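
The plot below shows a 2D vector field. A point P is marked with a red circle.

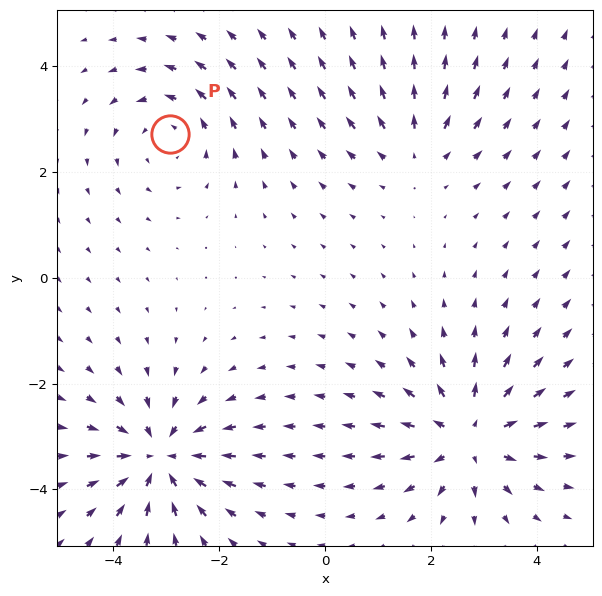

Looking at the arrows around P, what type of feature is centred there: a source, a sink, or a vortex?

At P (-2.9, 2.7) the arrows circulate counterclockwise. Divergence ≈0, curl about +3 — near-zero divergence with nonzero curl is a vortex.

vortex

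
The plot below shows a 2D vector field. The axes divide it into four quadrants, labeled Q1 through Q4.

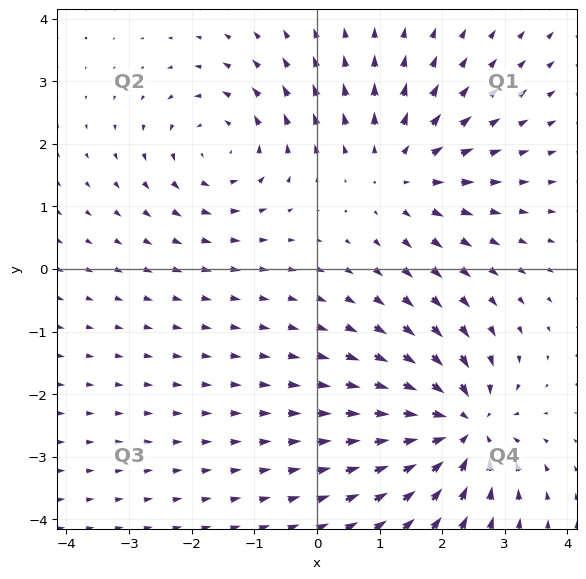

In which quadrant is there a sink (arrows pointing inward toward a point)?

The sink sits at approximately (2.3, -2.5), which lies in quadrant Q4. The divergence there is about -6, negative as expected for a sink.

Q4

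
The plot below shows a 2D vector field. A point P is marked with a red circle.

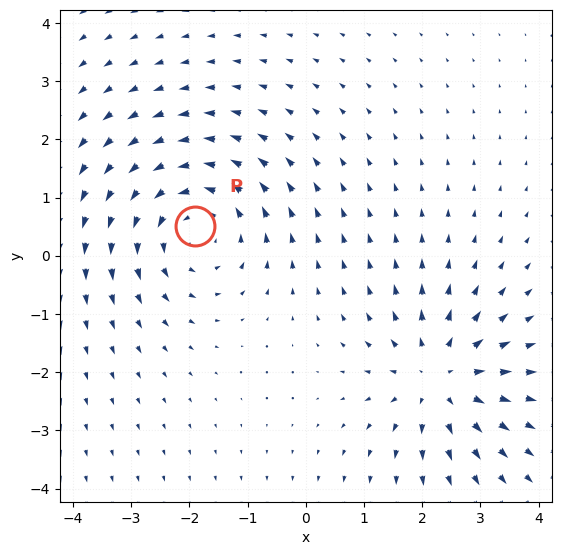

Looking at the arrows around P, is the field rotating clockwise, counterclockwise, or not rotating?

Near P at (-1.9, 0.5) the arrows circulate counterclockwise. The curl (z-component) there is about +3; positive curl means counterclockwise rotation.

counterclockwise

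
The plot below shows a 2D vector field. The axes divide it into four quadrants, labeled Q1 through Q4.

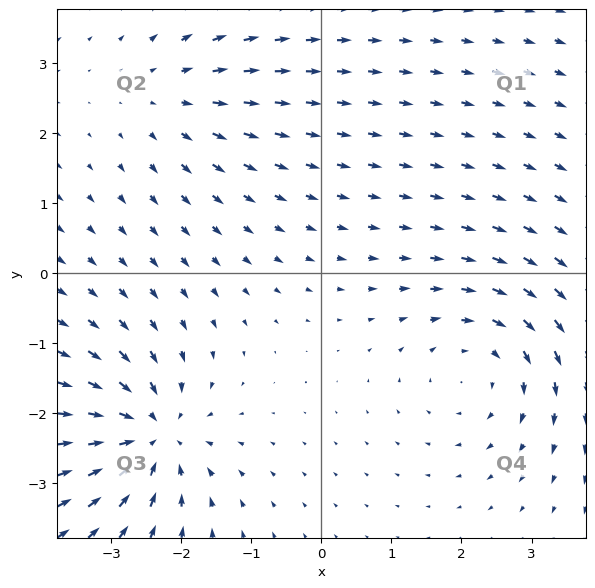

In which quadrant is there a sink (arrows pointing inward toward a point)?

The sink sits at approximately (-2.4, -2.3), which lies in quadrant Q3. The divergence there is about -6, negative as expected for a sink.

Q3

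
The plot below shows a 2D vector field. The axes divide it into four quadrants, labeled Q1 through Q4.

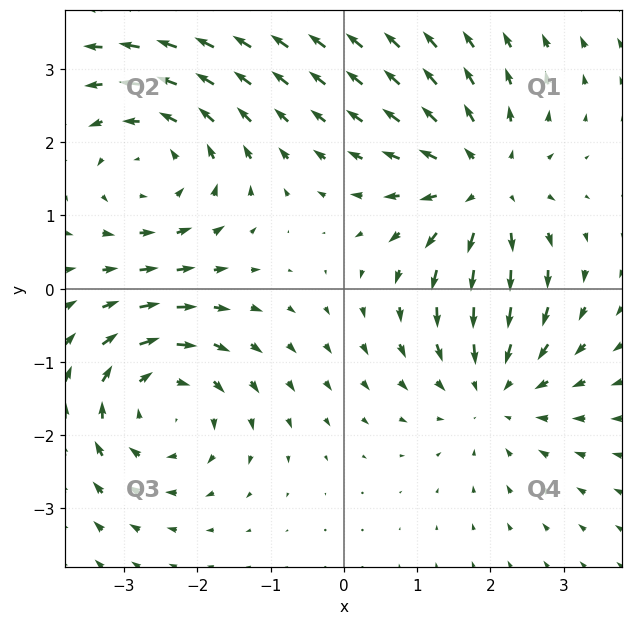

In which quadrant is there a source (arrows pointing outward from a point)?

Q1

The source sits at approximately (1.9, 1.4), which lies in quadrant Q1. The divergence there is about +4, positive as expected for a source.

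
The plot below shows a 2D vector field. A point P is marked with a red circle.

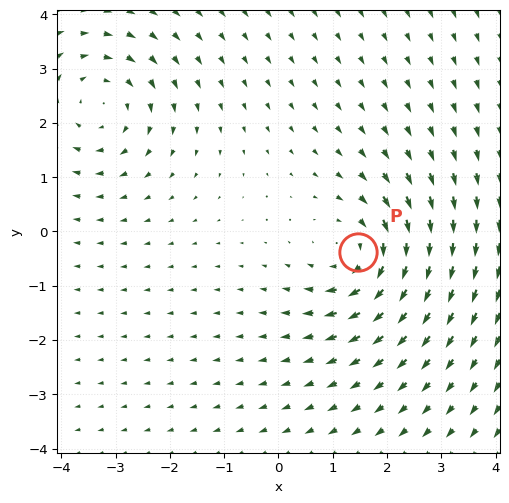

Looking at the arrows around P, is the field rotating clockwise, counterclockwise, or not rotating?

Near P at (1.5, -0.4) the arrows circulate clockwise. The curl (z-component) there is about -5; negative curl means clockwise rotation.

clockwise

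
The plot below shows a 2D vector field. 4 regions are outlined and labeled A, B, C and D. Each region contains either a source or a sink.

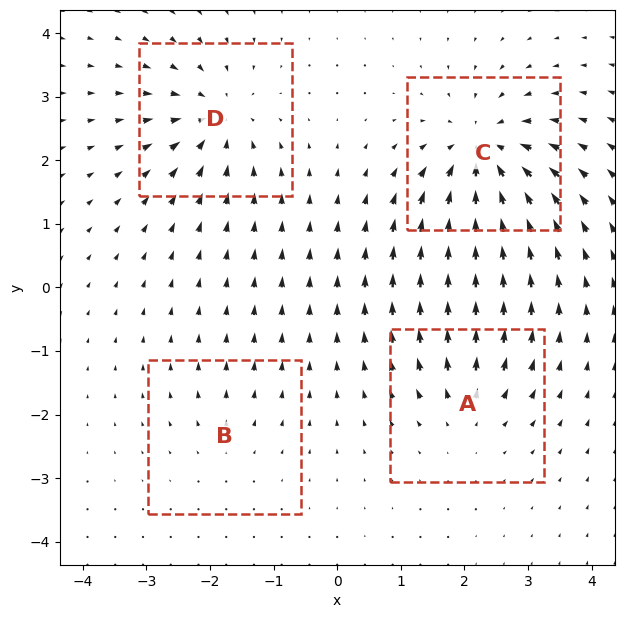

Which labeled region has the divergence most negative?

Divergence at each region's feature centre — A: about +4, B: about +2, C: about -8, D: about -6. Region C is most negative.

C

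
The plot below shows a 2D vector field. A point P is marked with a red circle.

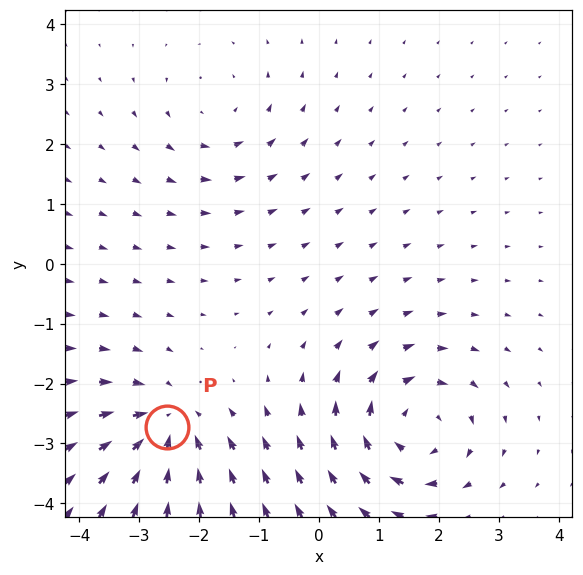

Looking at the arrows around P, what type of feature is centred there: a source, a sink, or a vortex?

sink

At P (-2.5, -2.7) the arrows converge inward. Divergence about -5, curl ≈0 — negative divergence with near-zero curl is a sink.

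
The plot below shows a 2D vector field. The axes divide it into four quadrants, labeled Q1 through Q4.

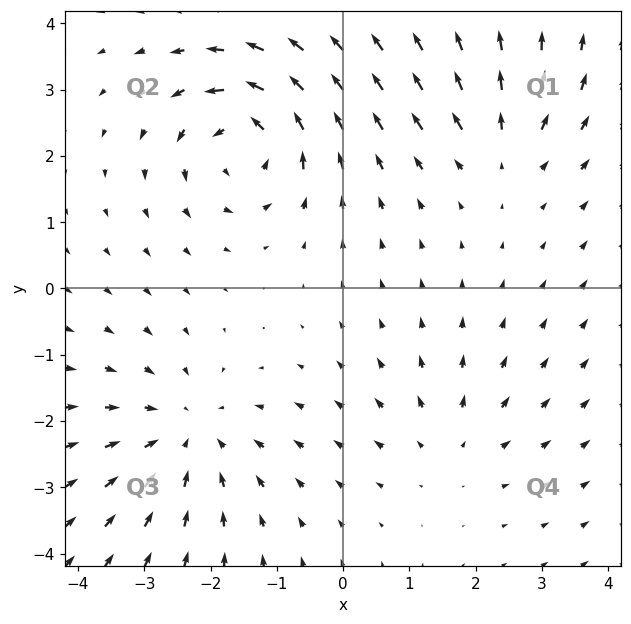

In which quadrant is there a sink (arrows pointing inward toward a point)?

Q3

The sink sits at approximately (-2.3, -2.2), which lies in quadrant Q3. The divergence there is about -4, negative as expected for a sink.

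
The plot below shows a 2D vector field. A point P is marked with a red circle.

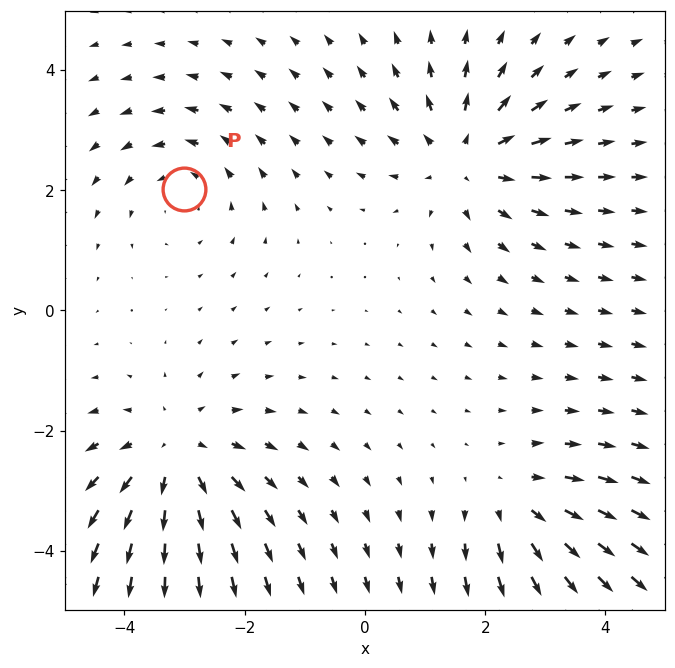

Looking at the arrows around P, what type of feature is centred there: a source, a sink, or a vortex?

vortex

At P (-3.0, 2.0) the arrows circulate counterclockwise. Divergence ≈0, curl about +3 — near-zero divergence with nonzero curl is a vortex.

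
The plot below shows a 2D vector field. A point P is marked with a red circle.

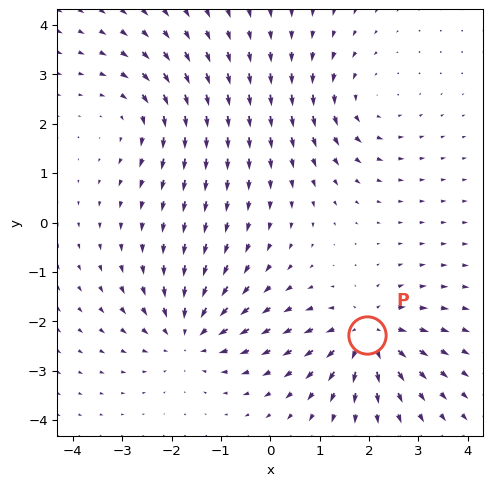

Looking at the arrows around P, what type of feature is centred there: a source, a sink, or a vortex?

source

At P (2.0, -2.3) the arrows spread outward. Divergence about +4, curl ≈0 — positive divergence with near-zero curl is a source.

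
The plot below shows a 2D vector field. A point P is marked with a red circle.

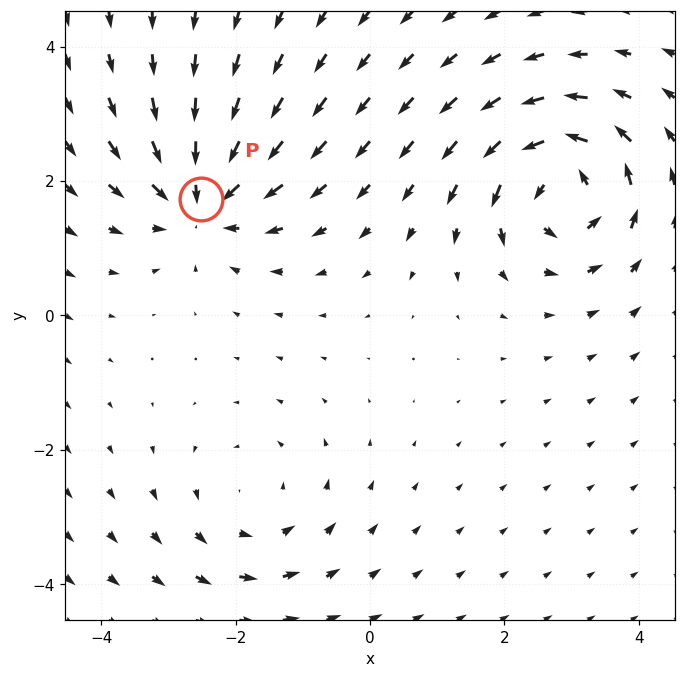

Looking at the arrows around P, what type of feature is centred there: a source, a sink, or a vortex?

At P (-2.5, 1.7) the arrows converge inward. Divergence about -4, curl ≈0 — negative divergence with near-zero curl is a sink.

sink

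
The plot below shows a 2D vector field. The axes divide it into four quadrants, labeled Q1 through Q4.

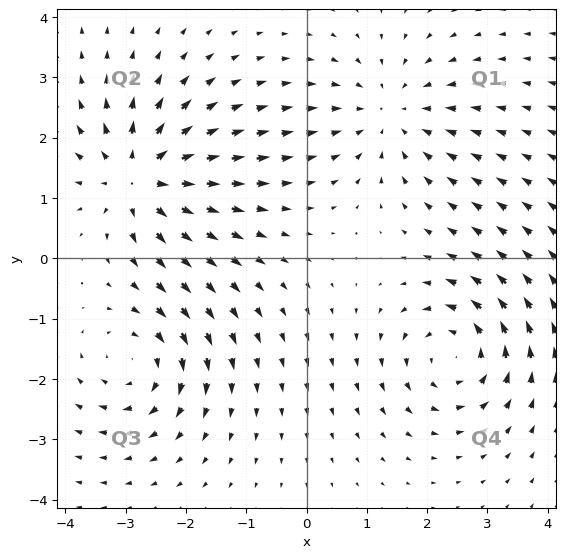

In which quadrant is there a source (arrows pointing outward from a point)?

Q2

The source sits at approximately (-2.7, 1.3), which lies in quadrant Q2. The divergence there is about +5, positive as expected for a source.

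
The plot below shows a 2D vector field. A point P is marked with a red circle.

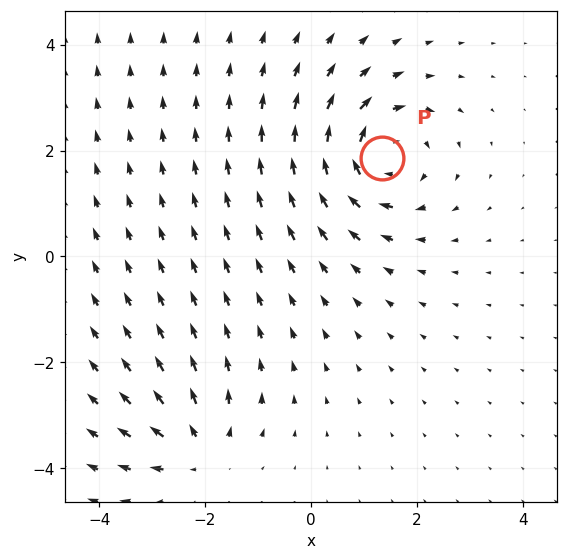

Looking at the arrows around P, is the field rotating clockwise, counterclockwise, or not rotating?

Near P at (1.3, 1.9) the arrows circulate clockwise. The curl (z-component) there is about -5; negative curl means clockwise rotation.

clockwise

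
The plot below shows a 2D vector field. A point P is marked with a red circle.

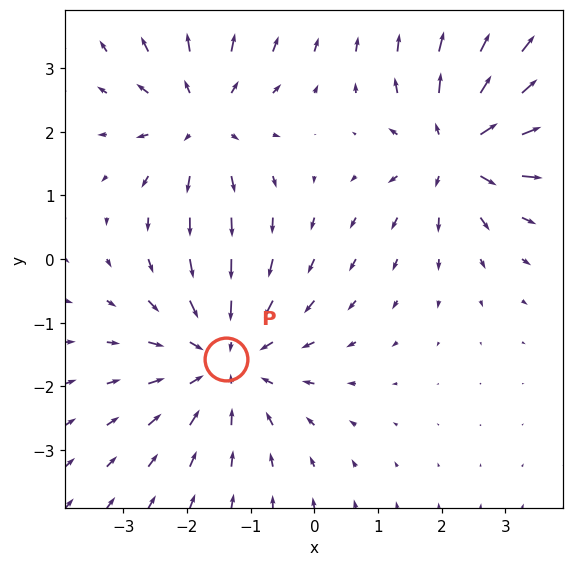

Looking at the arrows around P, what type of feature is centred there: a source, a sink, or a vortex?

At P (-1.4, -1.6) the arrows converge inward. Divergence about -3, curl ≈0 — negative divergence with near-zero curl is a sink.

sink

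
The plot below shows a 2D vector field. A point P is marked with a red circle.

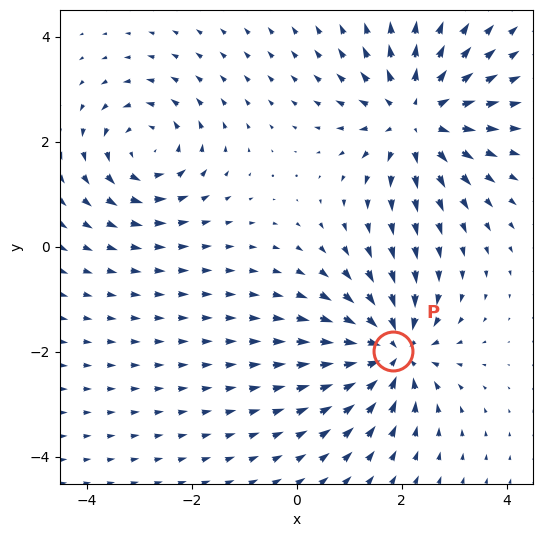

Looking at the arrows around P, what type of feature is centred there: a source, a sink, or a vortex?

At P (1.8, -2.0) the arrows converge inward. Divergence about -6, curl ≈0 — negative divergence with near-zero curl is a sink.

sink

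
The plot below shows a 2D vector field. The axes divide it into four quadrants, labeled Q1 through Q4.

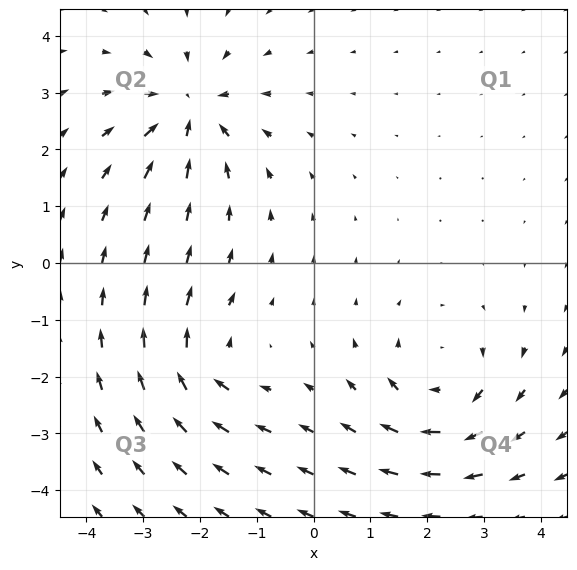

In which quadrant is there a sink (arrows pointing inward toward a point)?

The sink sits at approximately (-2.2, 2.7), which lies in quadrant Q2. The divergence there is about -6, negative as expected for a sink.

Q2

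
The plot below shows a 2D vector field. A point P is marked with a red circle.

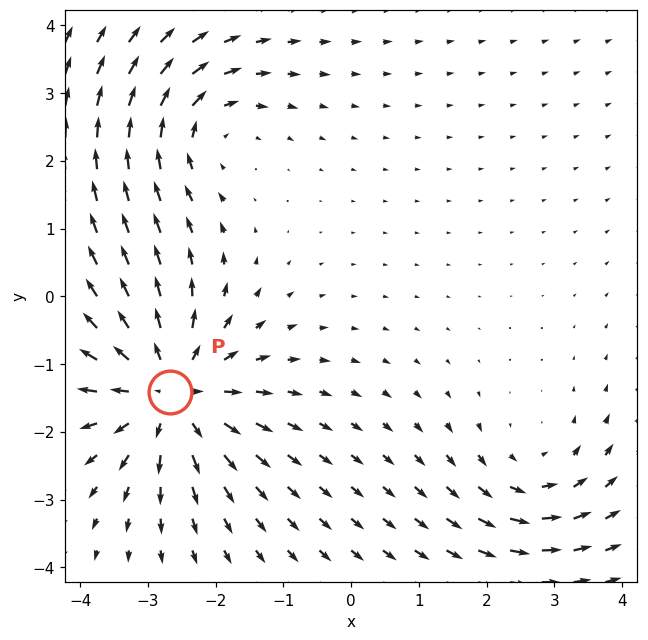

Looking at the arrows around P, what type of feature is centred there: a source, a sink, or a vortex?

source

At P (-2.7, -1.4) the arrows spread outward. Divergence about +5, curl ≈0 — positive divergence with near-zero curl is a source.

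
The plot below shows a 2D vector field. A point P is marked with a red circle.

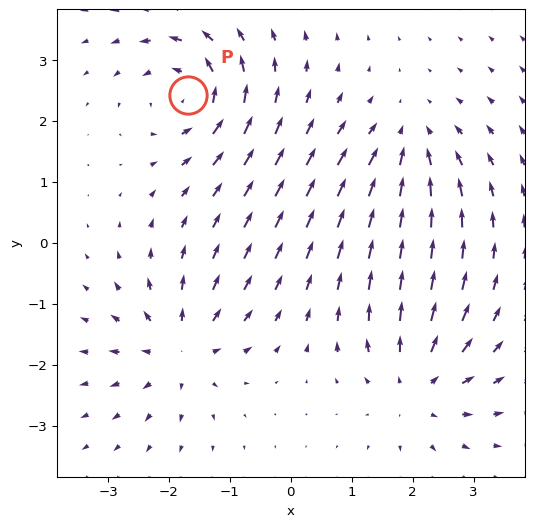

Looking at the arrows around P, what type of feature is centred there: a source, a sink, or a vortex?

vortex

At P (-1.7, 2.4) the arrows circulate counterclockwise. Divergence ≈0, curl about +6 — near-zero divergence with nonzero curl is a vortex.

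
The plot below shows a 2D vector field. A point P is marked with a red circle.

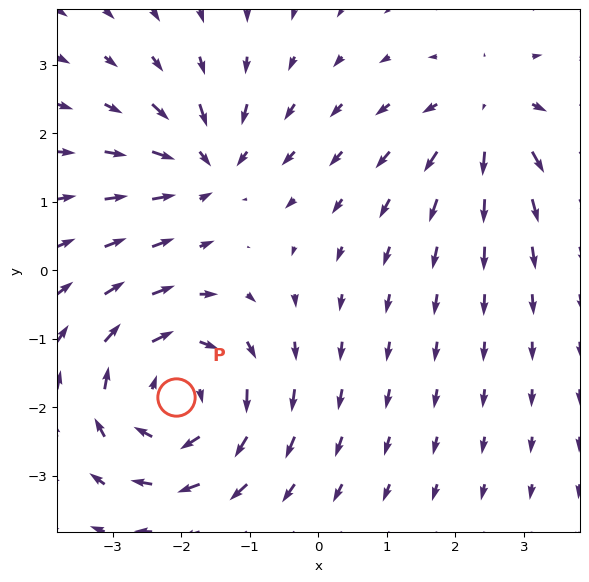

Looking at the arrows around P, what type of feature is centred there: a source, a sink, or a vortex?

At P (-2.1, -1.8) the arrows circulate clockwise. Divergence ≈0, curl about -4 — near-zero divergence with nonzero curl is a vortex.

vortex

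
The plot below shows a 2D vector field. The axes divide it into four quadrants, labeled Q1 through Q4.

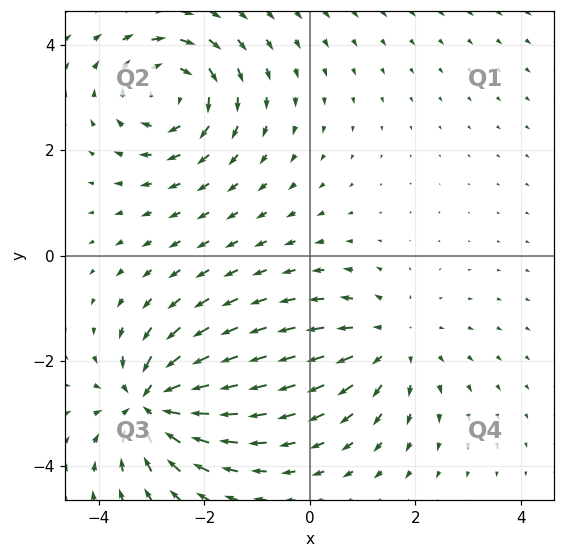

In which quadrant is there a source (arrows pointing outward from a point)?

The source sits at approximately (1.5, -1.7), which lies in quadrant Q4. The divergence there is about +3, positive as expected for a source.

Q4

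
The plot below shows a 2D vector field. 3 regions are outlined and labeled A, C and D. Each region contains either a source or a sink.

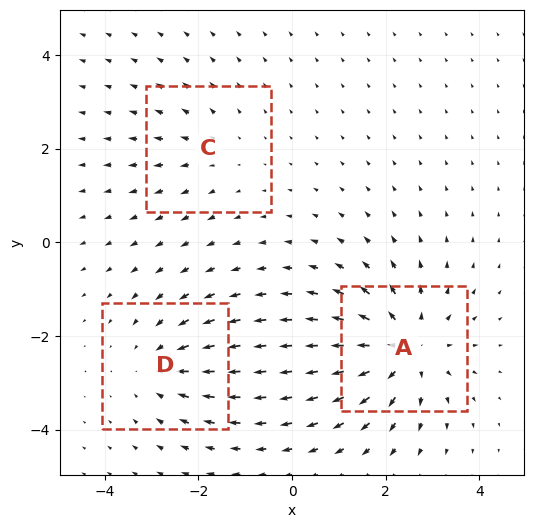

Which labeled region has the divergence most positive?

Divergence at each region's feature centre — A: about +4, C: about +2, D: about -3. Region A is most positive.

A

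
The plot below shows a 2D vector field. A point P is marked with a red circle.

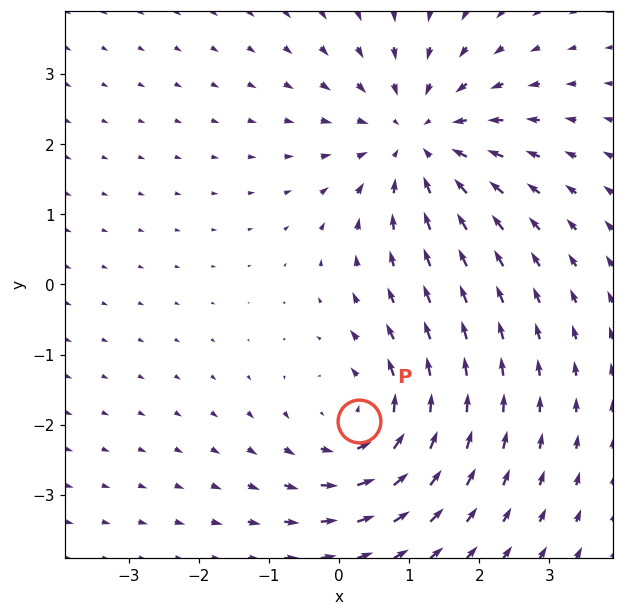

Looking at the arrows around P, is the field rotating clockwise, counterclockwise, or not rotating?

counterclockwise

Near P at (0.3, -1.9) the arrows circulate counterclockwise. The curl (z-component) there is about +3; positive curl means counterclockwise rotation.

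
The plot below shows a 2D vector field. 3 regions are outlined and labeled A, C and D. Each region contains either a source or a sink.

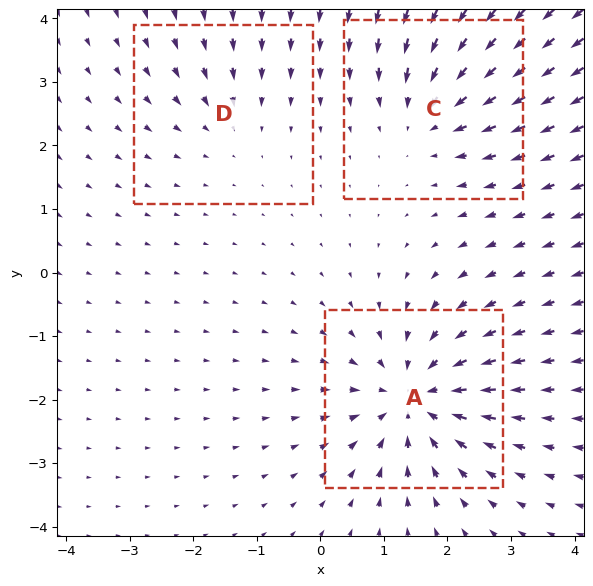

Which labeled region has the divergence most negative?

Divergence at each region's feature centre — A: about -5, C: about -3, D: about -2. Region A is most negative.

A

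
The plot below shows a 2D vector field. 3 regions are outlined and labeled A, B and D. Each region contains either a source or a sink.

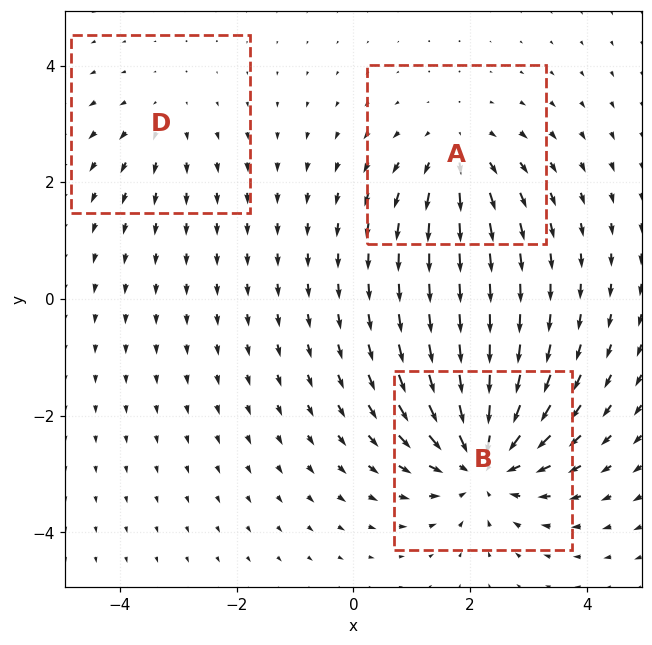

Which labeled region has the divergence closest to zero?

D

Divergence at each region's feature centre — A: about +3, B: about -5, D: about +2. Region D is closest to zero.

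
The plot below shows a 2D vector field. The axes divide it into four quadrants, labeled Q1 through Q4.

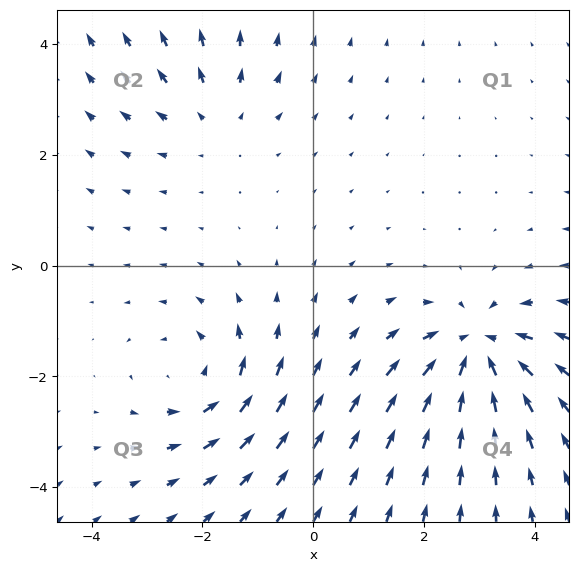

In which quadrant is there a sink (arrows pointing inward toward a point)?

The sink sits at approximately (3.0, -1.5), which lies in quadrant Q4. The divergence there is about -5, negative as expected for a sink.

Q4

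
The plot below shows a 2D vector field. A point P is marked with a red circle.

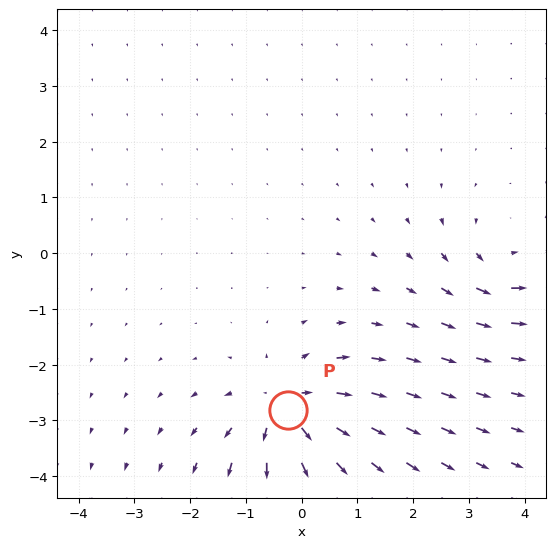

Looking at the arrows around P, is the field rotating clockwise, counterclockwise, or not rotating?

Near P at (-0.2, -2.8) the arrows show no circulation. The curl there is ≈0.

not rotating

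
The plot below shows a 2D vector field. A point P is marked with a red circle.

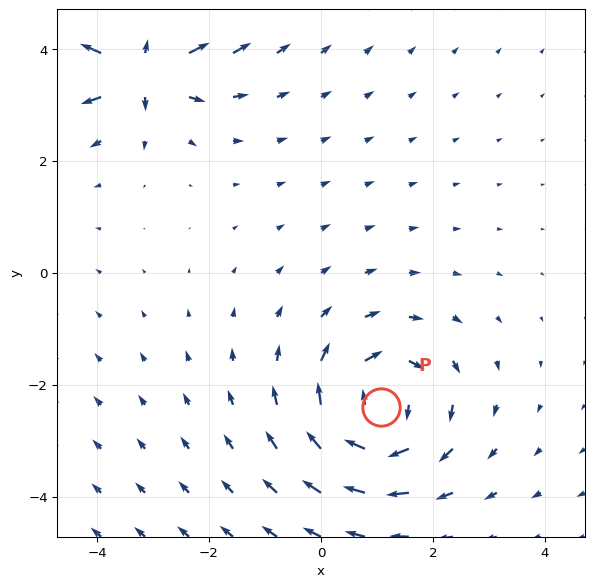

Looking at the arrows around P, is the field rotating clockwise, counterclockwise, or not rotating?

Near P at (1.1, -2.4) the arrows circulate clockwise. The curl (z-component) there is about -6; negative curl means clockwise rotation.

clockwise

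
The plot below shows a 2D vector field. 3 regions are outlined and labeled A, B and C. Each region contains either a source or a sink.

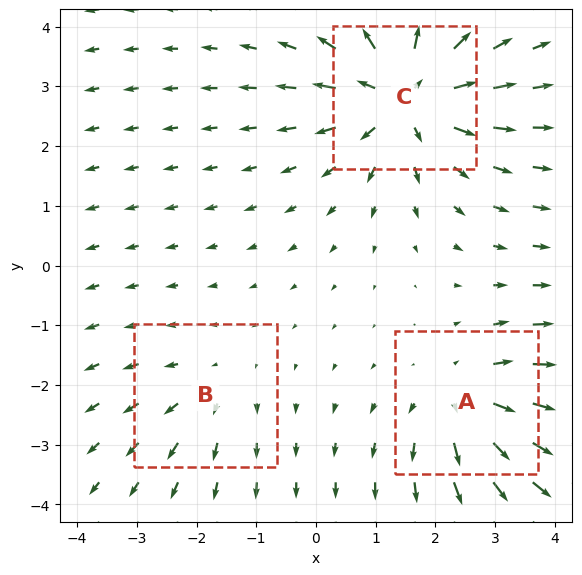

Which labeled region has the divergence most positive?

Divergence at each region's feature centre — A: about +3, B: about +2, C: about +5. Region C is most positive.

C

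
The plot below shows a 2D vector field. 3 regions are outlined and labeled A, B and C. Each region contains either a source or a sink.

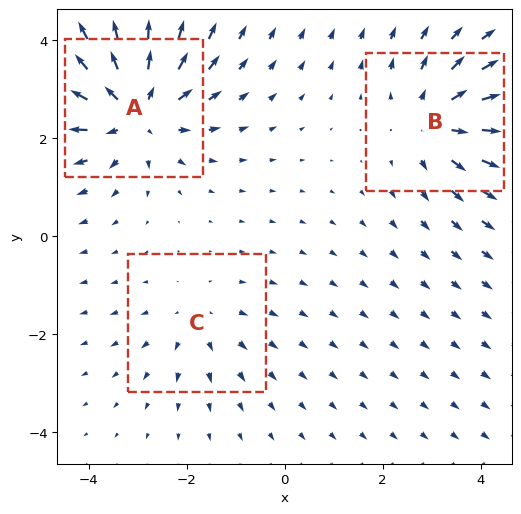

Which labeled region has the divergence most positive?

Divergence at each region's feature centre — A: about +4, B: about +3, C: about +2. Region A is most positive.

A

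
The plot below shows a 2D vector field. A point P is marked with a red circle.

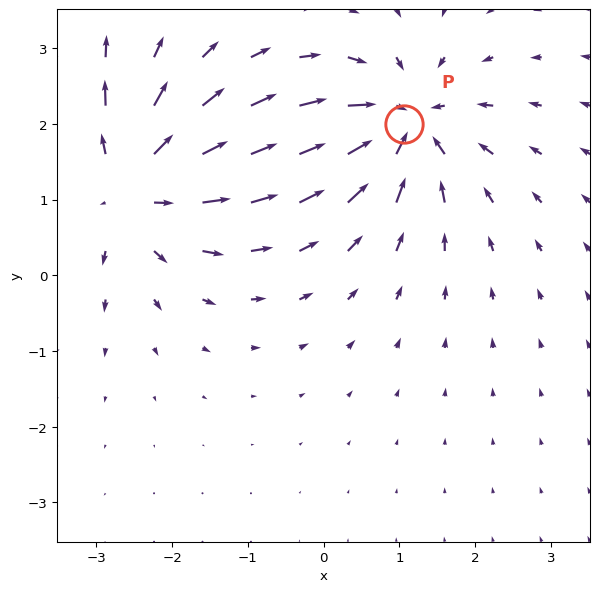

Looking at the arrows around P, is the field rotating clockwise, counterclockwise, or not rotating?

Near P at (1.1, 2.0) the arrows show no circulation. The curl there is ≈0.

not rotating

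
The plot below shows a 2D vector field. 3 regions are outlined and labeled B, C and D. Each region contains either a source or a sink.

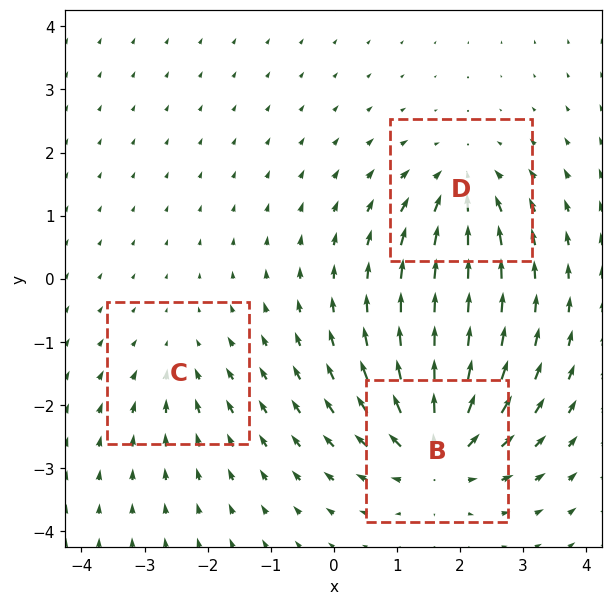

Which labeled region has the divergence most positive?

B

Divergence at each region's feature centre — B: about +6, C: about -2, D: about -4. Region B is most positive.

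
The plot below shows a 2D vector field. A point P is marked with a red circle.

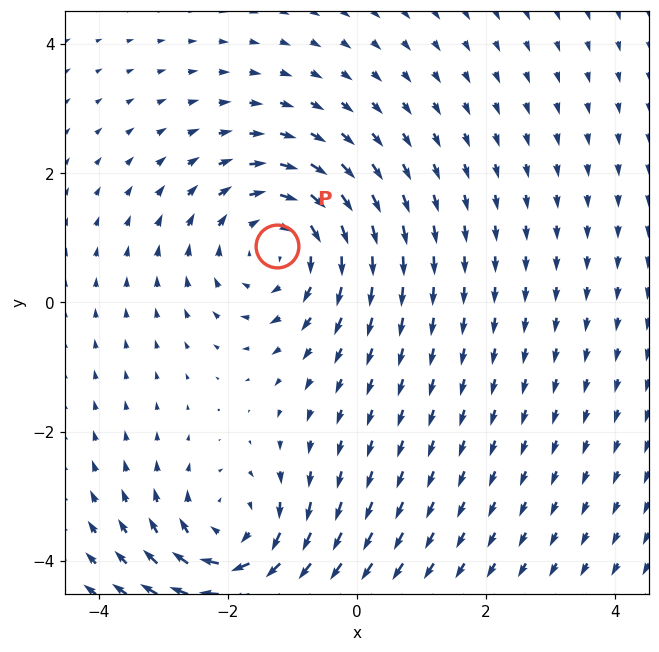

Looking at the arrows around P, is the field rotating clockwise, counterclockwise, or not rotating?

clockwise

Near P at (-1.2, 0.9) the arrows circulate clockwise. The curl (z-component) there is about -4; negative curl means clockwise rotation.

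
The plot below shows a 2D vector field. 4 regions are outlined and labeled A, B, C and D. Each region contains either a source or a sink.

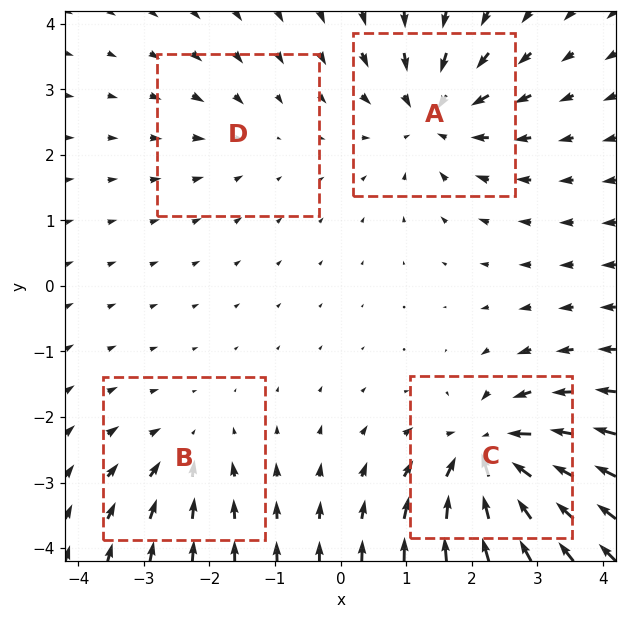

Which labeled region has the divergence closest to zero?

D

Divergence at each region's feature centre — A: about -6, B: about -4, C: about -8, D: about -2. Region D is closest to zero.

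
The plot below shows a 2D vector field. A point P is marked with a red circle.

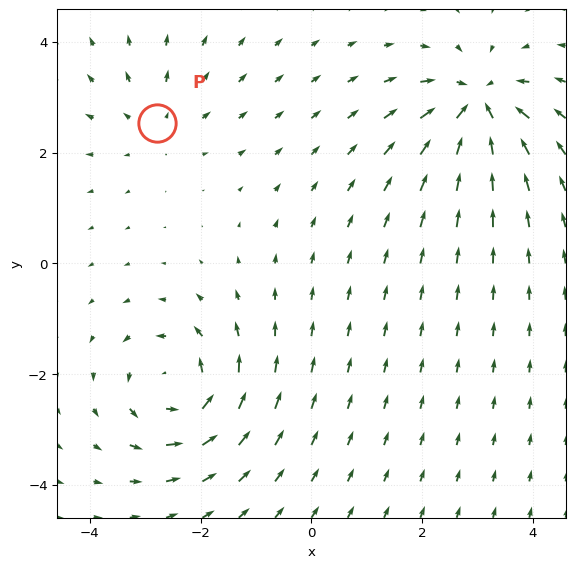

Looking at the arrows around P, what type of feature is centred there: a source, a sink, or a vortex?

source

At P (-2.8, 2.5) the arrows spread outward. Divergence about +3, curl ≈0 — positive divergence with near-zero curl is a source.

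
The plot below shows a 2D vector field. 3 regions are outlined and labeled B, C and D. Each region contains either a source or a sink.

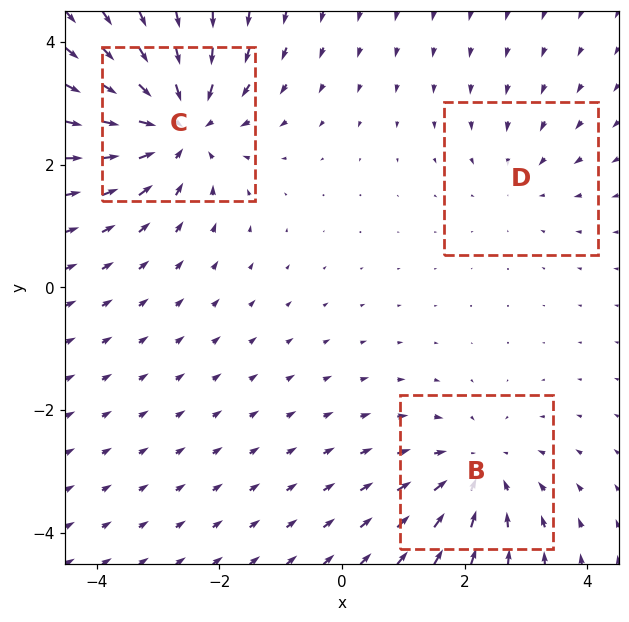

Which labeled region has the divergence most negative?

Divergence at each region's feature centre — B: about -3, C: about -4, D: about -2. Region C is most negative.

C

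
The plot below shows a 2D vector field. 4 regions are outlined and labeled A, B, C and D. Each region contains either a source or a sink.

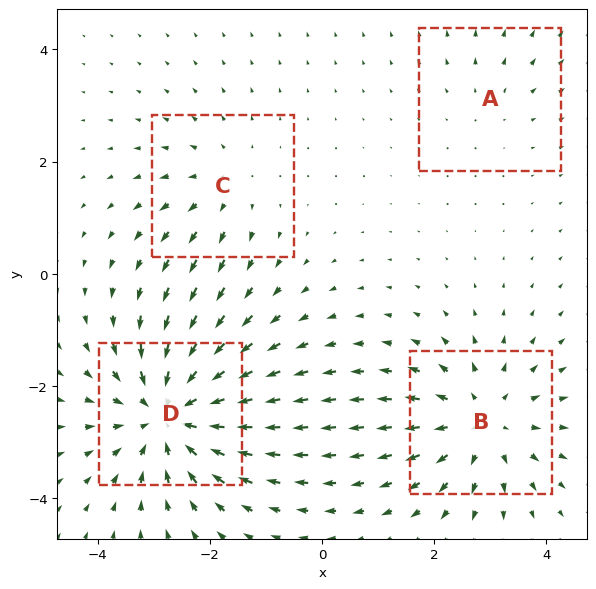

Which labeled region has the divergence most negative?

D

Divergence at each region's feature centre — A: about +2, B: about +5, C: about +3, D: about -6. Region D is most negative.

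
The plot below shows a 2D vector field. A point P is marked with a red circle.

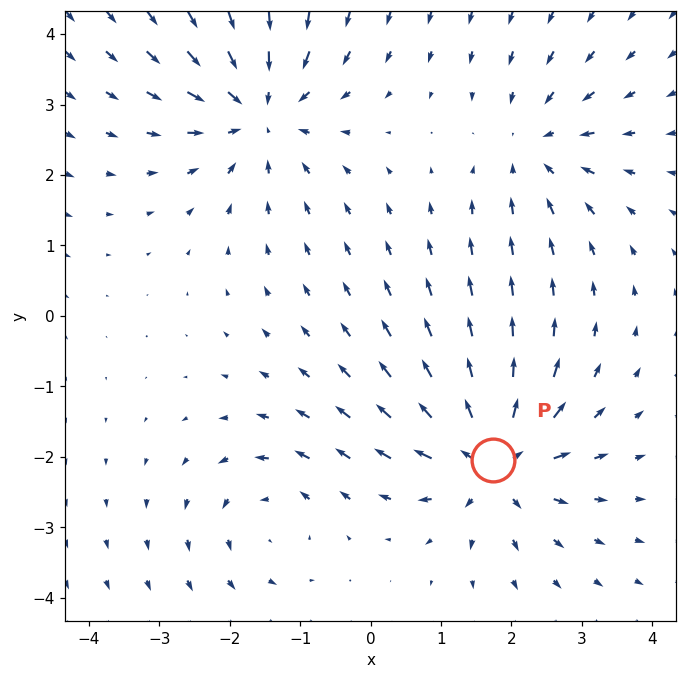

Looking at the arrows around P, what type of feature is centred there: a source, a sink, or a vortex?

source

At P (1.7, -2.0) the arrows spread outward. Divergence about +7, curl ≈0 — positive divergence with near-zero curl is a source.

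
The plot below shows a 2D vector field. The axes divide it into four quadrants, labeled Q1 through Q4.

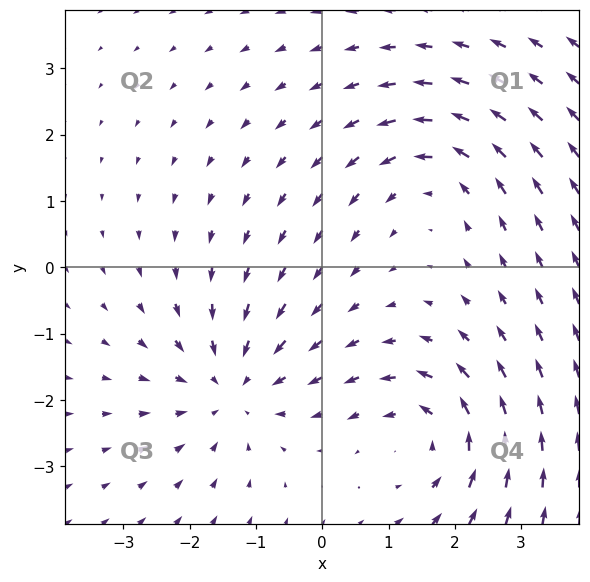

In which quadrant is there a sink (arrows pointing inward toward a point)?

Q3

The sink sits at approximately (-1.3, -1.8), which lies in quadrant Q3. The divergence there is about -4, negative as expected for a sink.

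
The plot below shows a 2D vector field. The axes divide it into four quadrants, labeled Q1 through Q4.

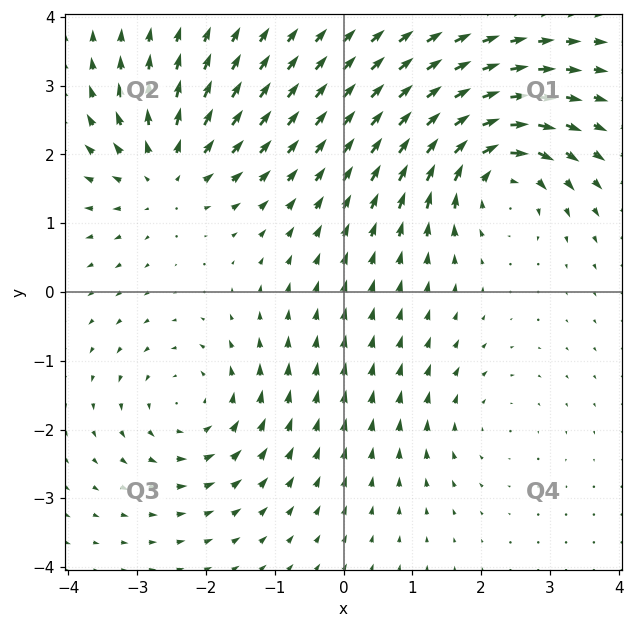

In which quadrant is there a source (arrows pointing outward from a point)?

The source sits at approximately (-2.6, 1.7), which lies in quadrant Q2. The divergence there is about +5, positive as expected for a source.

Q2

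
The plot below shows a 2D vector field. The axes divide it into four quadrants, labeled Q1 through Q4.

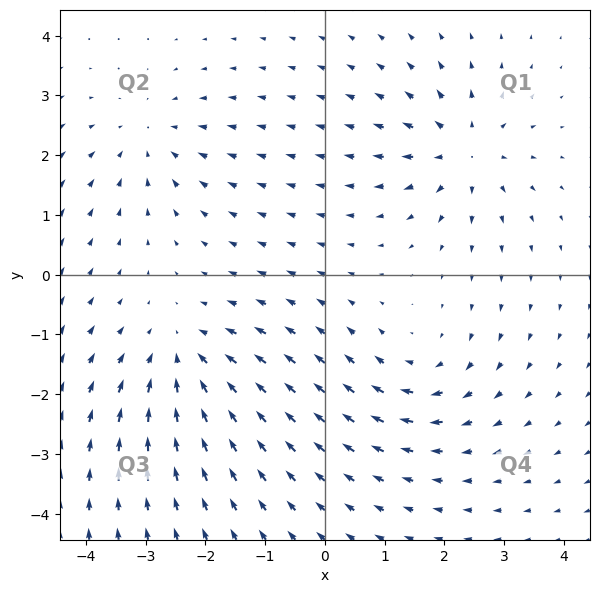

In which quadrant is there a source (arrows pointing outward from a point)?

The source sits at approximately (2.3, 2.1), which lies in quadrant Q1. The divergence there is about +6, positive as expected for a source.

Q1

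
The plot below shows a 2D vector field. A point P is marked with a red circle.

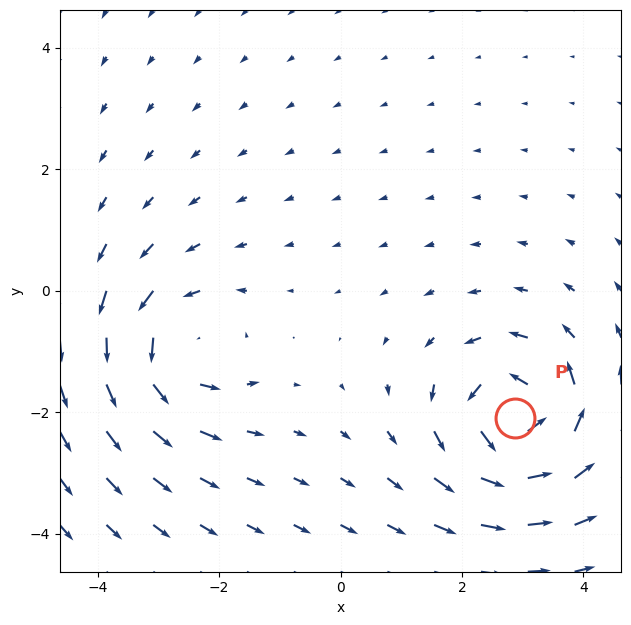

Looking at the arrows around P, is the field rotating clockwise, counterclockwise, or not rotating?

counterclockwise

Near P at (2.9, -2.1) the arrows circulate counterclockwise. The curl (z-component) there is about +7; positive curl means counterclockwise rotation.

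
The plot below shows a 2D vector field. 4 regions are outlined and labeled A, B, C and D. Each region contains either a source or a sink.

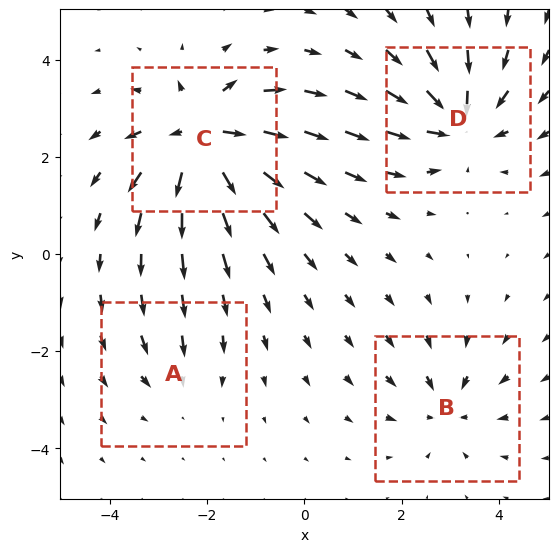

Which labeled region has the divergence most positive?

C

Divergence at each region's feature centre — A: about -2, B: about -4, C: about +7, D: about -6. Region C is most positive.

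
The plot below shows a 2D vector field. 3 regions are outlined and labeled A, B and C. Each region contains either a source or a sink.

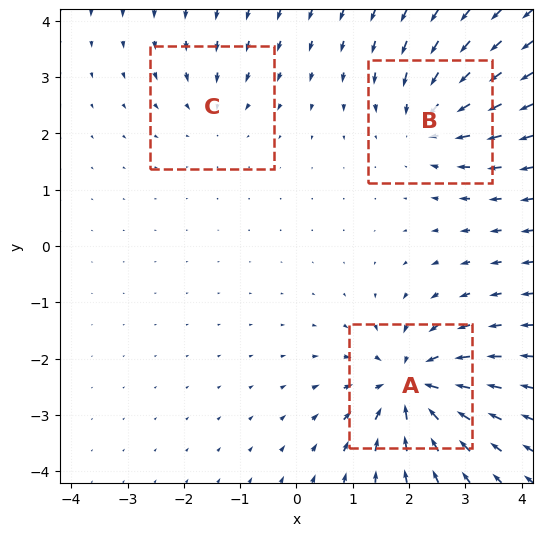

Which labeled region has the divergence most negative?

Divergence at each region's feature centre — A: about -6, B: about -4, C: about -2. Region A is most negative.

A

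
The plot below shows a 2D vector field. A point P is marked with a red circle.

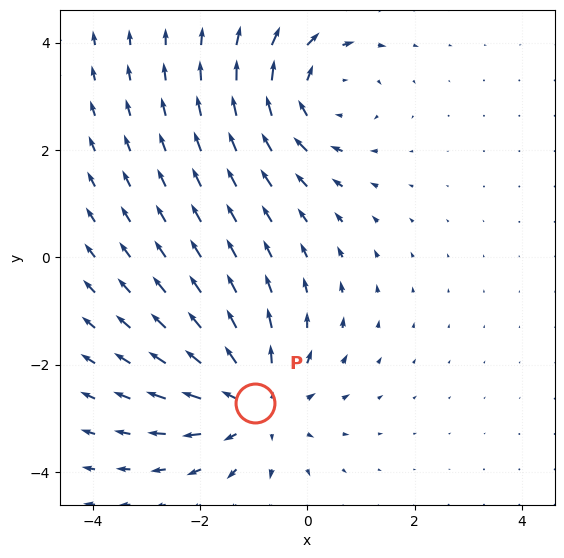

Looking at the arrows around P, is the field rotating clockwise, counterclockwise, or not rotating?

not rotating

Near P at (-1.0, -2.7) the arrows show no circulation. The curl there is ≈0.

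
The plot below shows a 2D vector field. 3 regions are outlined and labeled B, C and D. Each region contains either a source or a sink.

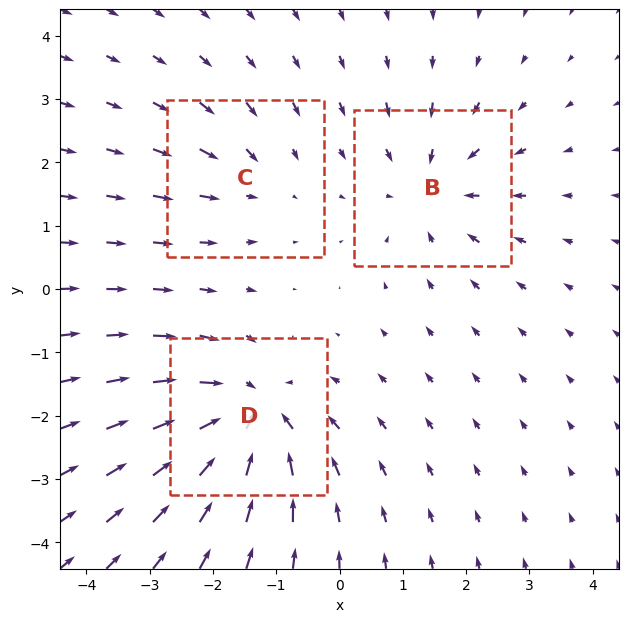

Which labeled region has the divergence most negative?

Divergence at each region's feature centre — B: about -4, C: about -2, D: about -5. Region D is most negative.

D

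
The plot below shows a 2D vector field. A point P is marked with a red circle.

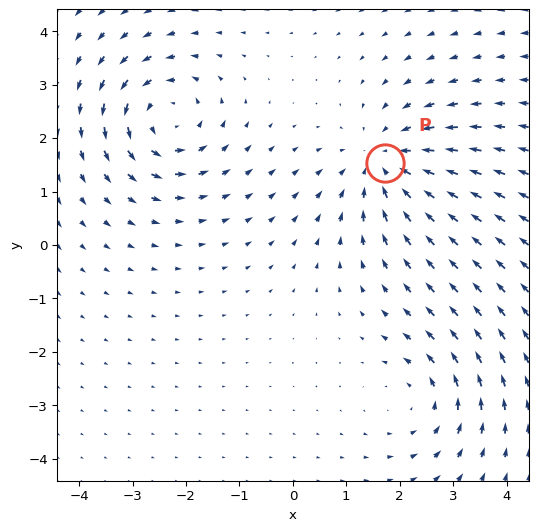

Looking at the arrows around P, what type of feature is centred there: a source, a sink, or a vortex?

sink

At P (1.7, 1.5) the arrows converge inward. Divergence about -4, curl ≈0 — negative divergence with near-zero curl is a sink.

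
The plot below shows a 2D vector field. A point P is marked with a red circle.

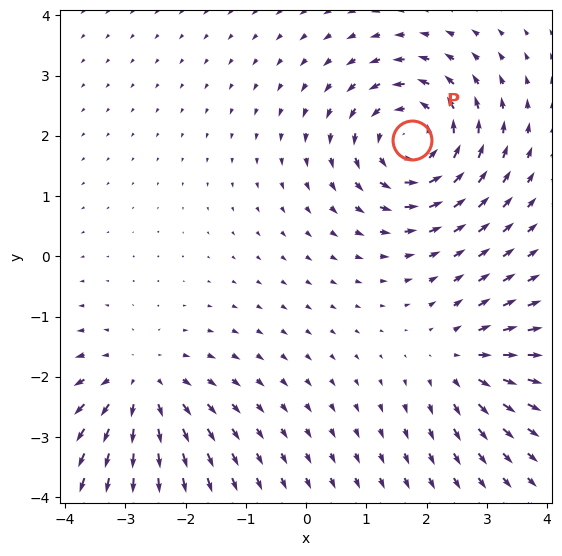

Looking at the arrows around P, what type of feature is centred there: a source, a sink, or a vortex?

vortex

At P (1.8, 1.9) the arrows circulate counterclockwise. Divergence ≈0, curl about +5 — near-zero divergence with nonzero curl is a vortex.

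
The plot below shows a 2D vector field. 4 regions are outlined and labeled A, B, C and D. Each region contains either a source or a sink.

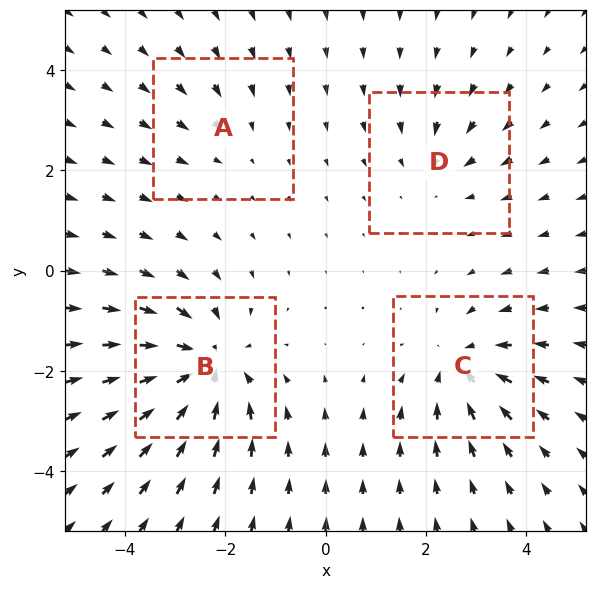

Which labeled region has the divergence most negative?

Divergence at each region's feature centre — A: about -2, B: about -7, C: about -5, D: about -3. Region B is most negative.

B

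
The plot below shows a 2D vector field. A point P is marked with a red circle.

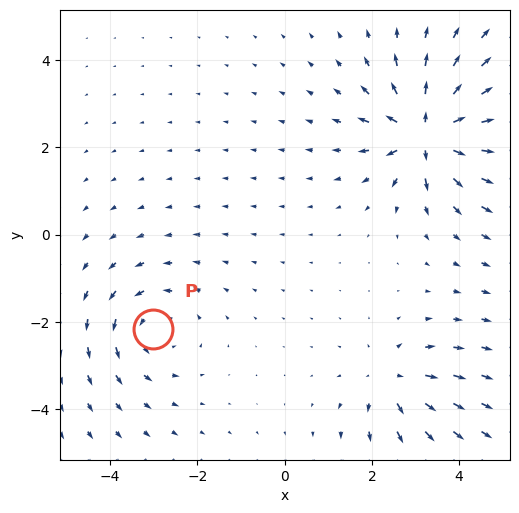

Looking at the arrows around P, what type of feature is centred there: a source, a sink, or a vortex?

At P (-3.0, -2.2) the arrows circulate counterclockwise. Divergence ≈0, curl about +3 — near-zero divergence with nonzero curl is a vortex.

vortex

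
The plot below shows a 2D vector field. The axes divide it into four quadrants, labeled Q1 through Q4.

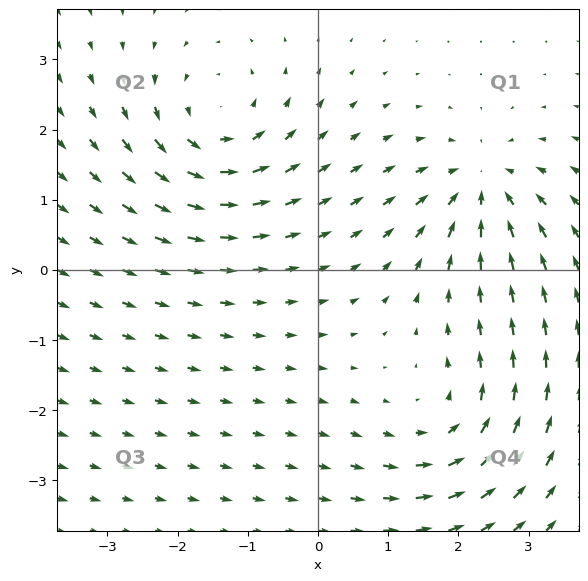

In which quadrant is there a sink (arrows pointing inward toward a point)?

Q1

The sink sits at approximately (2.3, 1.2), which lies in quadrant Q1. The divergence there is about -5, negative as expected for a sink.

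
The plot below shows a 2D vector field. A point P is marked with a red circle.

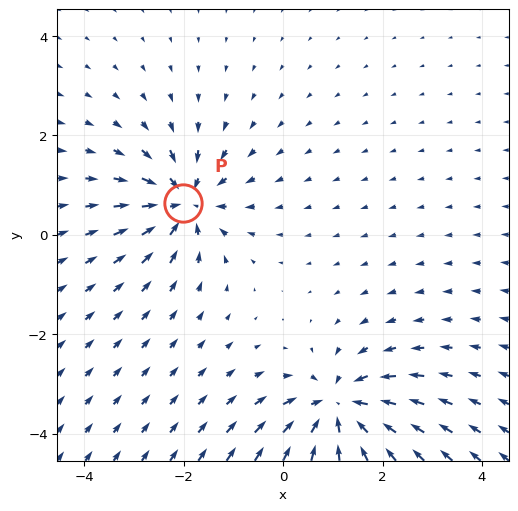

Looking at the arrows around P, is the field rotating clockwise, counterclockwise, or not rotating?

not rotating

Near P at (-2.0, 0.6) the arrows show no circulation. The curl there is ≈0.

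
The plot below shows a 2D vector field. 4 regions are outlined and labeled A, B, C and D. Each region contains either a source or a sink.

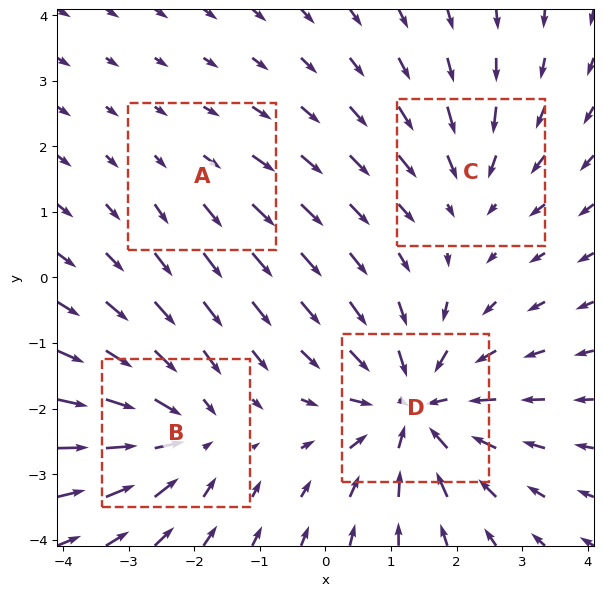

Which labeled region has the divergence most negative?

D

Divergence at each region's feature centre — A: about +2, B: about -4, C: about -3, D: about -7. Region D is most negative.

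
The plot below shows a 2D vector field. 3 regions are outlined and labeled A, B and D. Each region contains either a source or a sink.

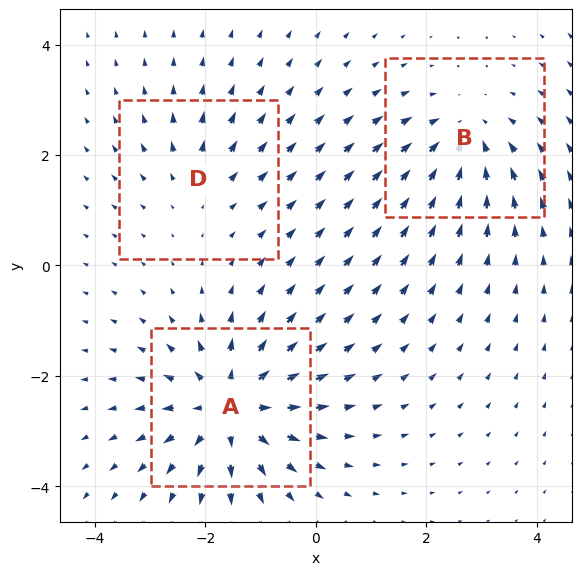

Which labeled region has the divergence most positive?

A

Divergence at each region's feature centre — A: about +5, B: about -3, D: about +2. Region A is most positive.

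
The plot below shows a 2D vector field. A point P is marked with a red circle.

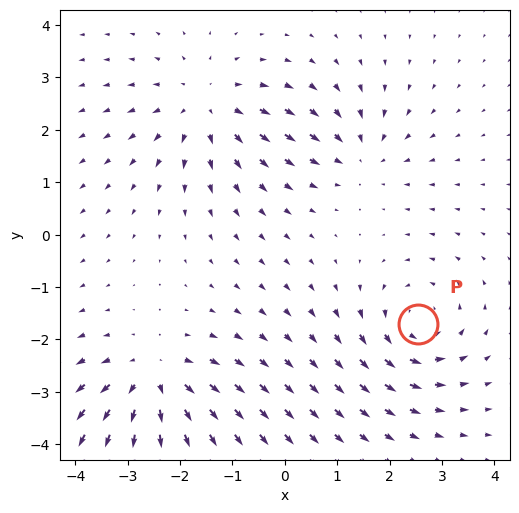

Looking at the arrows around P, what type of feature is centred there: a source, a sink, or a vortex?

At P (2.5, -1.7) the arrows circulate counterclockwise. Divergence ≈0, curl about +4 — near-zero divergence with nonzero curl is a vortex.

vortex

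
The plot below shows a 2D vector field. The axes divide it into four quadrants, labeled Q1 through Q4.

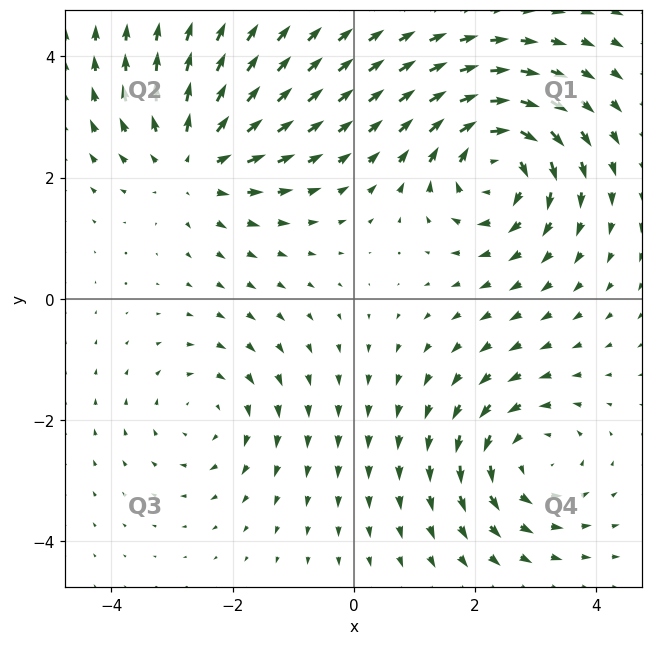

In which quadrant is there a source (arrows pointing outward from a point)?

Q2

The source sits at approximately (-2.6, 2.3), which lies in quadrant Q2. The divergence there is about +4, positive as expected for a source.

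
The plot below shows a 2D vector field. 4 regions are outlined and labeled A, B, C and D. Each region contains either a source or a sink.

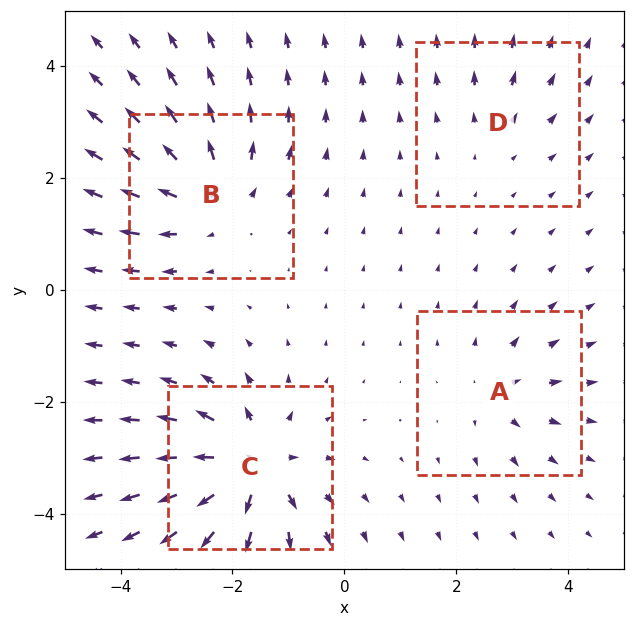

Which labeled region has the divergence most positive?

Divergence at each region's feature centre — A: about +4, B: about +6, C: about +8, D: about +2. Region C is most positive.

C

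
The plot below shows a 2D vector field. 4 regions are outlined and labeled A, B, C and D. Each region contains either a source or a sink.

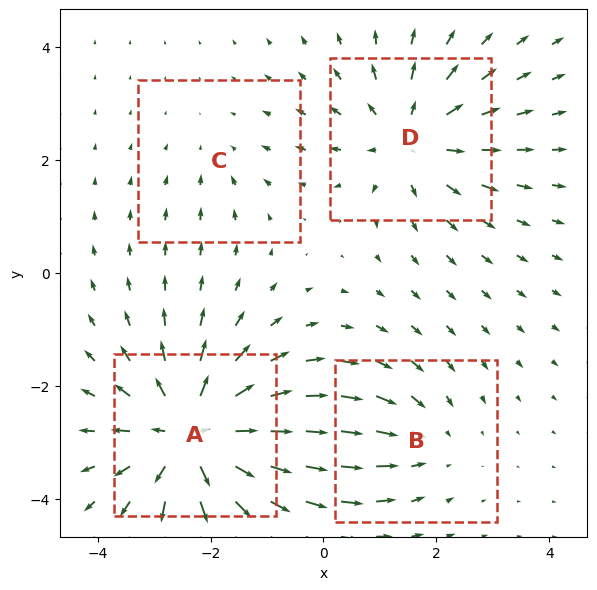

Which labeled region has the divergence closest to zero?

Divergence at each region's feature centre — A: about +7, B: about -3, C: about -2, D: about +4. Region C is closest to zero.

C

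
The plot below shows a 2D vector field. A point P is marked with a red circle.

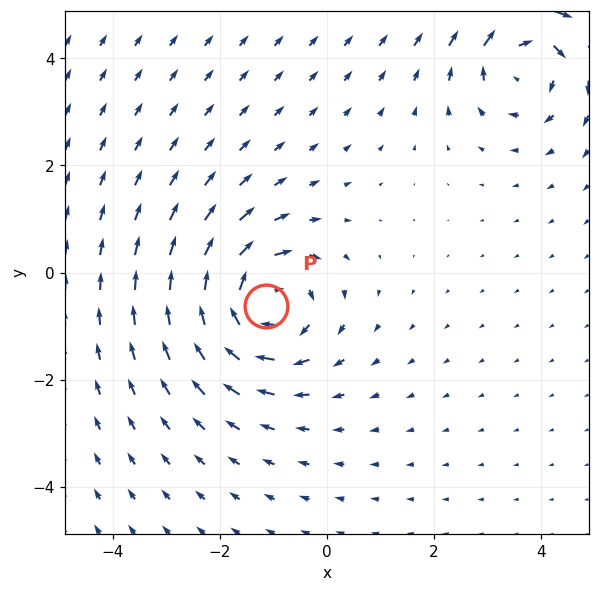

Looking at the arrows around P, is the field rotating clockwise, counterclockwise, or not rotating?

Near P at (-1.1, -0.6) the arrows circulate clockwise. The curl (z-component) there is about -5; negative curl means clockwise rotation.

clockwise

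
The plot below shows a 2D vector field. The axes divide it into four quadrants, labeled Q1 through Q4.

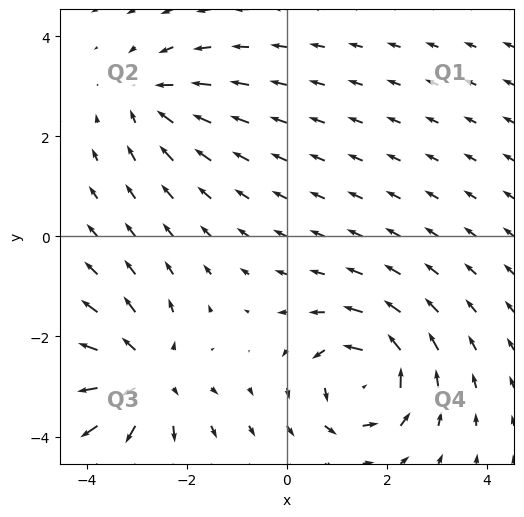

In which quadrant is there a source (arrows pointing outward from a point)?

The source sits at approximately (-2.8, -2.8), which lies in quadrant Q3. The divergence there is about +4, positive as expected for a source.

Q3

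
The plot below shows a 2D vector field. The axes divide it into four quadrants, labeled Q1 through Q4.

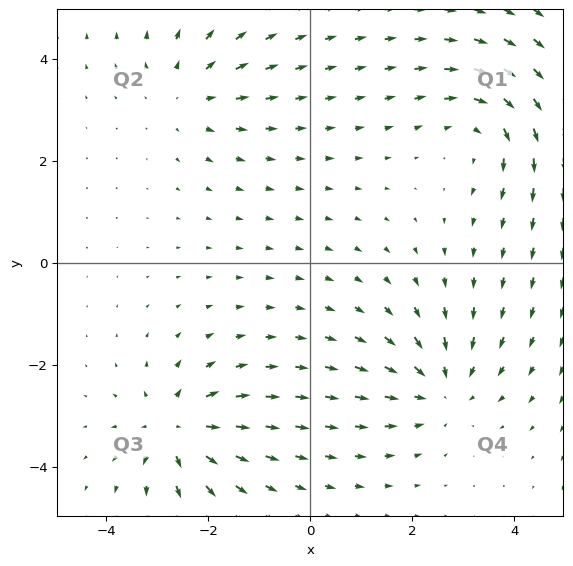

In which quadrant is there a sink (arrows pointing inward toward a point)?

The sink sits at approximately (2.6, -2.5), which lies in quadrant Q4. The divergence there is about -3, negative as expected for a sink.

Q4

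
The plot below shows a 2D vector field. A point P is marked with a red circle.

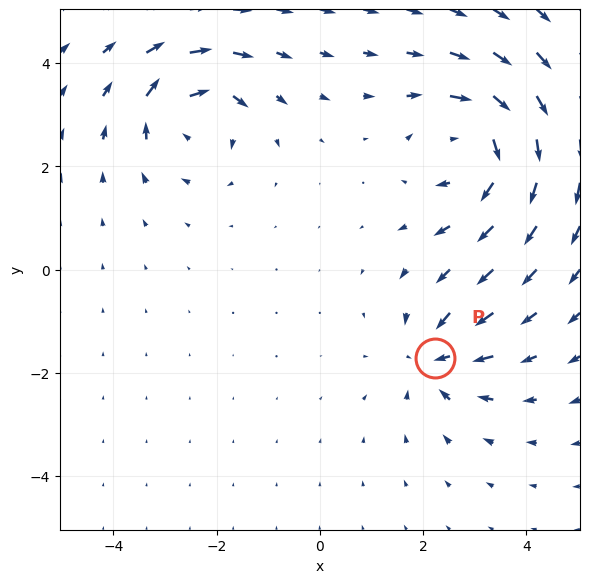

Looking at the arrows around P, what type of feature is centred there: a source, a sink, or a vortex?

sink

At P (2.2, -1.7) the arrows converge inward. Divergence about -4, curl ≈0 — negative divergence with near-zero curl is a sink.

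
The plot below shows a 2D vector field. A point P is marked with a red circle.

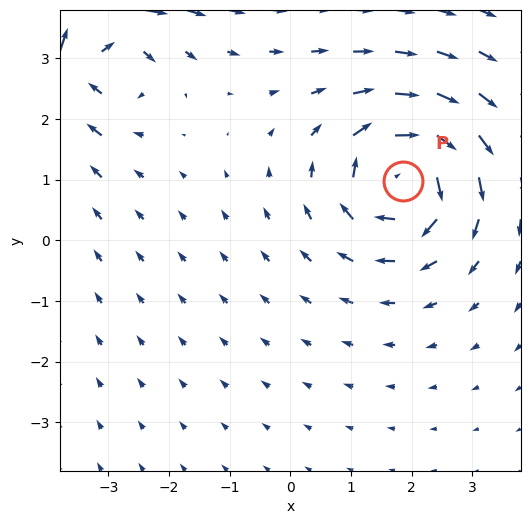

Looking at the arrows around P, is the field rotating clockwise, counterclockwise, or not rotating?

clockwise

Near P at (1.9, 1.0) the arrows circulate clockwise. The curl (z-component) there is about -6; negative curl means clockwise rotation.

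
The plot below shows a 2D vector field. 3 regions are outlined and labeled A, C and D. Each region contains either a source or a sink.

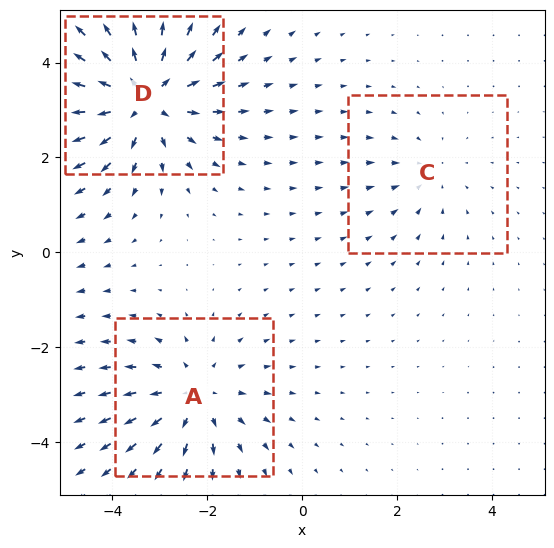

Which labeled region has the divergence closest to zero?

Divergence at each region's feature centre — A: about +3, C: about -2, D: about +5. Region C is closest to zero.

C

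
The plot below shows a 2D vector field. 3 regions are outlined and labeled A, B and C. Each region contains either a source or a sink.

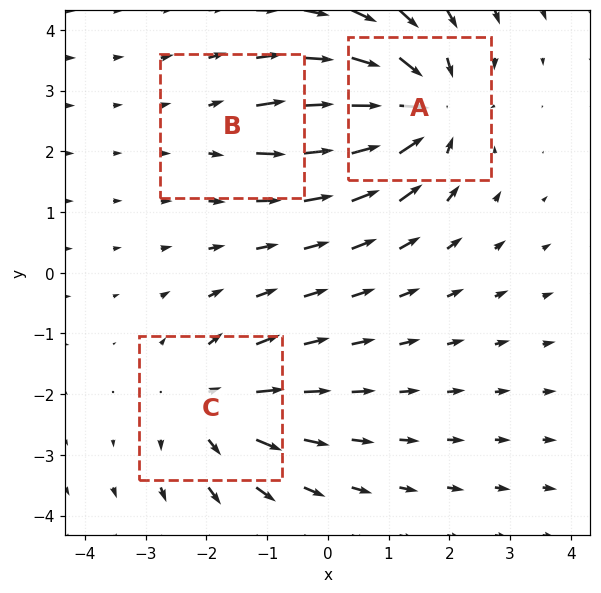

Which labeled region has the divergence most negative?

Divergence at each region's feature centre — A: about -5, B: about +2, C: about +4. Region A is most negative.

A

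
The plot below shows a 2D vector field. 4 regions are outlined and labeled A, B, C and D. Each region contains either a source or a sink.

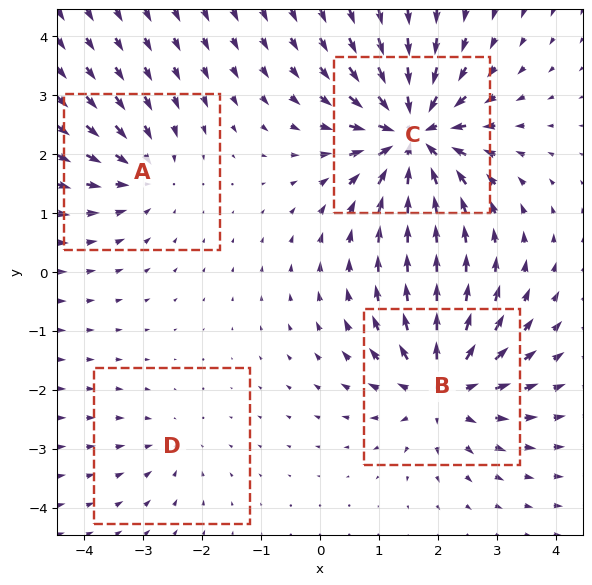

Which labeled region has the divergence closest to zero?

D

Divergence at each region's feature centre — A: about -4, B: about +6, C: about -8, D: about -2. Region D is closest to zero.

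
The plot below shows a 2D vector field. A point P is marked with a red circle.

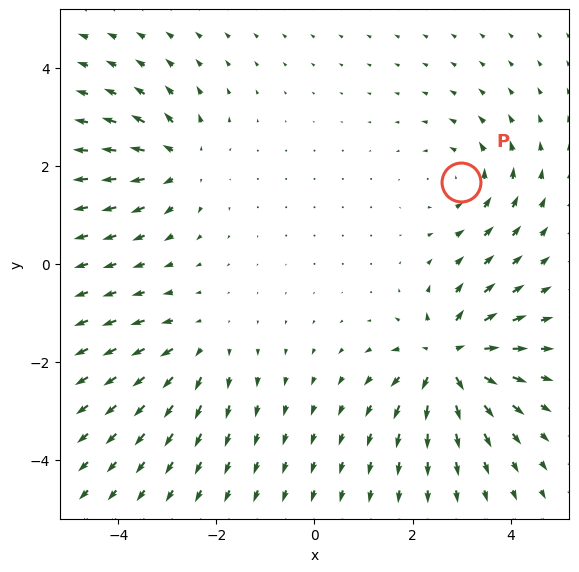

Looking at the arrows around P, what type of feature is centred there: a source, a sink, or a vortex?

vortex

At P (3.0, 1.7) the arrows circulate counterclockwise. Divergence ≈0, curl about +3 — near-zero divergence with nonzero curl is a vortex.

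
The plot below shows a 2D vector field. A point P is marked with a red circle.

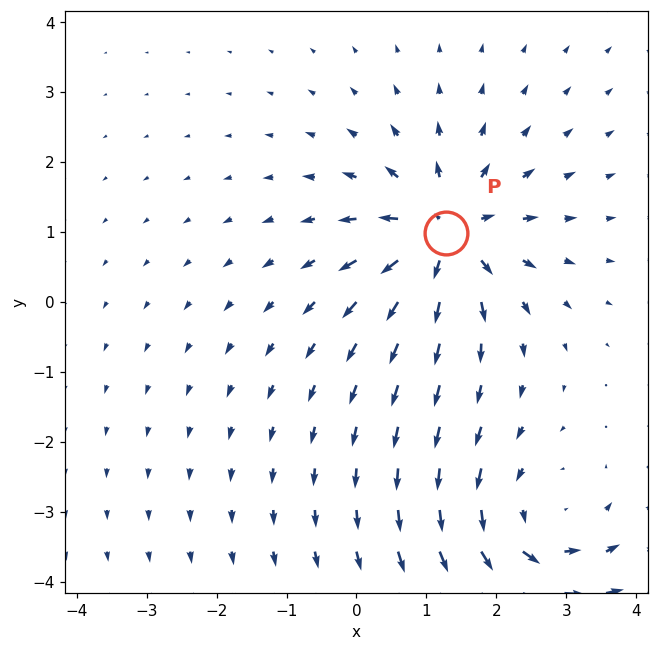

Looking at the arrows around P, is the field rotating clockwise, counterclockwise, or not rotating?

not rotating

Near P at (1.3, 1.0) the arrows show no circulation. The curl there is ≈0.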